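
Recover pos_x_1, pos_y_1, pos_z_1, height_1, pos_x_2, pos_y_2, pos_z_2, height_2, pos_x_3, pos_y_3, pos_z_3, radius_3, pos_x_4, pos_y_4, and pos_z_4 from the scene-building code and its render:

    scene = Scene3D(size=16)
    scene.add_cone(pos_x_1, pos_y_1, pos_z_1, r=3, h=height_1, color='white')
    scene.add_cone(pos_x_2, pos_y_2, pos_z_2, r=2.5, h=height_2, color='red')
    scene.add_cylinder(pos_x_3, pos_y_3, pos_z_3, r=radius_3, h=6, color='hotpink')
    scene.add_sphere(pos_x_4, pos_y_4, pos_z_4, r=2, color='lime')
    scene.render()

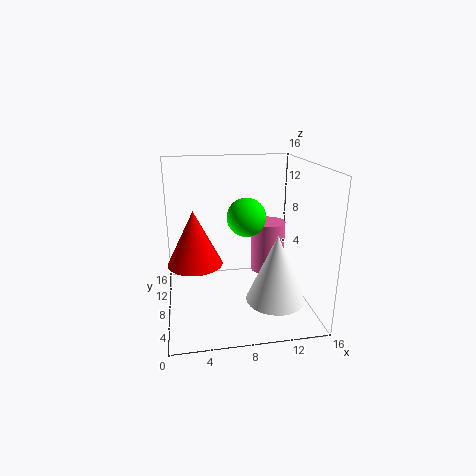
pos_x_1 = 11, pos_y_1 = 3, pos_z_1 = 3, height_1 = 7, pos_x_2 = 3, pos_y_2 = 2.5, pos_z_2 = 8, height_2 = 5, pos_x_3 = 12, pos_y_3 = 10, pos_z_3 = 3, radius_3 = 2, pos_x_4 = 8.5, pos_y_4 = 6, pos_z_4 = 11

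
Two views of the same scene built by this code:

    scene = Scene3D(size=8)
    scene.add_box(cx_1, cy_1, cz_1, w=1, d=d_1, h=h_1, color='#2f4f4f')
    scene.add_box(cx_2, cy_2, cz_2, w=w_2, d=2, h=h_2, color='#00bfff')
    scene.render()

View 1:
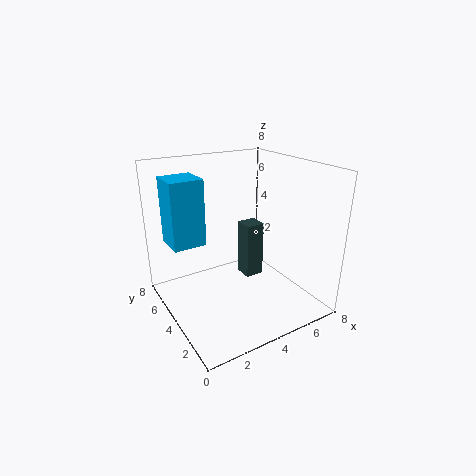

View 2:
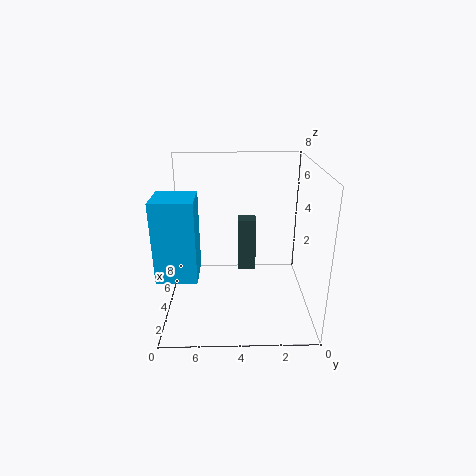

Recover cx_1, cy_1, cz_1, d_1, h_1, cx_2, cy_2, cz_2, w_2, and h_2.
cx_1 = 4; cy_1 = 3; cz_1 = 2; d_1 = 1; h_1 = 3; cx_2 = 1; cy_2 = 6; cz_2 = 3; w_2 = 2; h_2 = 4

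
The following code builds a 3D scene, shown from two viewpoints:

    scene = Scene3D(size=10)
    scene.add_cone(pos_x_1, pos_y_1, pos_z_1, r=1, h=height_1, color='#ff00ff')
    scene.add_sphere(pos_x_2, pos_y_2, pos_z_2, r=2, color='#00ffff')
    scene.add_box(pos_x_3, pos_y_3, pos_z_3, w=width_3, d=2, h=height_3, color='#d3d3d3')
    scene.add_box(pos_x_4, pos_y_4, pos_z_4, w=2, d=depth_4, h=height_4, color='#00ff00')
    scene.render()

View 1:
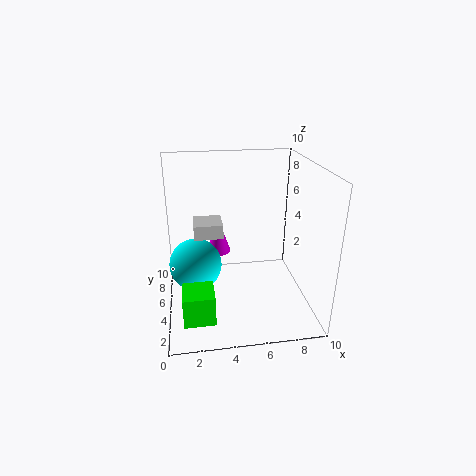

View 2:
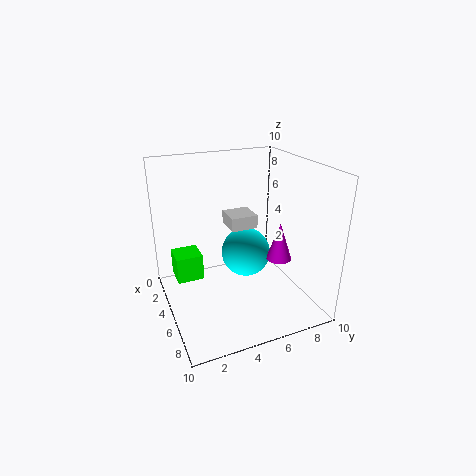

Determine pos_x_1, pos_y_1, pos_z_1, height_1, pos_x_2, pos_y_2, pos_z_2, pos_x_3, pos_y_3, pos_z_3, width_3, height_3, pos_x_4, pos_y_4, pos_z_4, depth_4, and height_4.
pos_x_1 = 4
pos_y_1 = 9
pos_z_1 = 2
height_1 = 3
pos_x_2 = 2
pos_y_2 = 7
pos_z_2 = 2
pos_x_3 = 2
pos_y_3 = 5
pos_z_3 = 5
width_3 = 2
height_3 = 1
pos_x_4 = 1
pos_y_4 = 1
pos_z_4 = 1
depth_4 = 2
height_4 = 2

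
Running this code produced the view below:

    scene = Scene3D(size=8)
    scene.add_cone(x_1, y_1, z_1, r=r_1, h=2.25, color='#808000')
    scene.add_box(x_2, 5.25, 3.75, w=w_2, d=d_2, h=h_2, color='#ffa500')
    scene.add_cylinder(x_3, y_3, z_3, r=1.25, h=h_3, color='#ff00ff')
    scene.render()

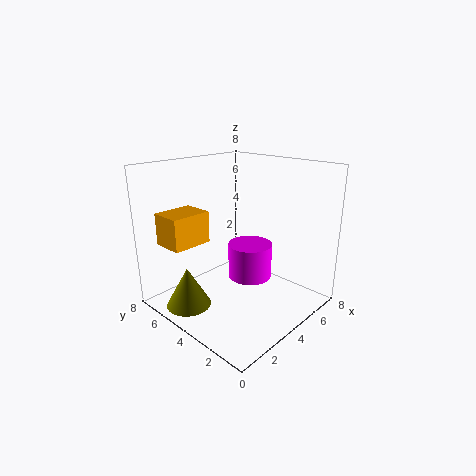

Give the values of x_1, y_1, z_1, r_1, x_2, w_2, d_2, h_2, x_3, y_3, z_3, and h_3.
x_1 = 1.5
y_1 = 5.5
z_1 = 0.25
r_1 = 1.25
x_2 = 0.75
w_2 = 2.25
d_2 = 1.75
h_2 = 1.75
x_3 = 4.75
y_3 = 3.75
z_3 = 1.5
h_3 = 2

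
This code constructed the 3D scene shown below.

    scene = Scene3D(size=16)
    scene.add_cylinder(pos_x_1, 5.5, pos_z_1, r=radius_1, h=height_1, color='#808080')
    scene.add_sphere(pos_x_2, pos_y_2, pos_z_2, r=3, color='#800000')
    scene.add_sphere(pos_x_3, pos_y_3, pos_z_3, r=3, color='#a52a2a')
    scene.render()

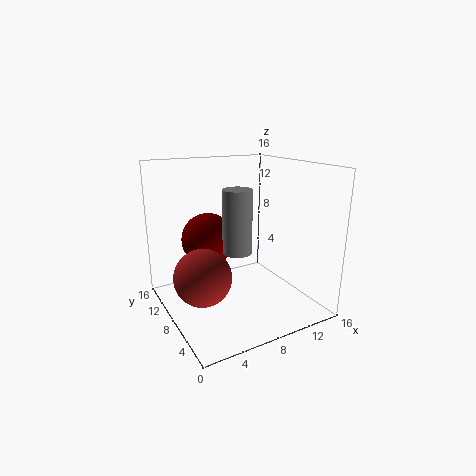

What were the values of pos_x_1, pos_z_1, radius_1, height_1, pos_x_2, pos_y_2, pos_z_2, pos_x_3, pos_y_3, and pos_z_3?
pos_x_1 = 6.5
pos_z_1 = 7.5
radius_1 = 1.5
height_1 = 6.5
pos_x_2 = 5.5
pos_y_2 = 10.5
pos_z_2 = 7.5
pos_x_3 = 3
pos_y_3 = 6.5
pos_z_3 = 5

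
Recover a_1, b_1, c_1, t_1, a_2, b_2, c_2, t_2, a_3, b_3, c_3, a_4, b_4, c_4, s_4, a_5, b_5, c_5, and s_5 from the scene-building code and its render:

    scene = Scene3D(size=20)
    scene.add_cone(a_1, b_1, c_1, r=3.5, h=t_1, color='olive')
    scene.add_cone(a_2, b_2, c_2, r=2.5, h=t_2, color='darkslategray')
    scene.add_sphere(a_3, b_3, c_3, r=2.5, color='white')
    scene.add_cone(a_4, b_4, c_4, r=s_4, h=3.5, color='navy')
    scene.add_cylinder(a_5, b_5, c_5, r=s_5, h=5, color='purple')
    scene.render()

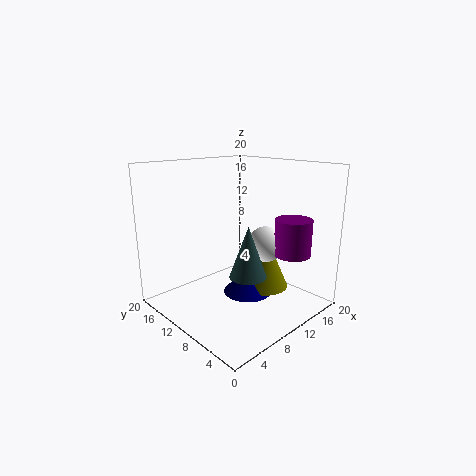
a_1 = 14; b_1 = 8.5; c_1 = 2; t_1 = 8; a_2 = 9; b_2 = 7; c_2 = 5.5; t_2 = 7; a_3 = 13; b_3 = 7.5; c_3 = 9; a_4 = 11.5; b_4 = 9.5; c_4 = 1.5; s_4 = 3.5; a_5 = 14.5; b_5 = 4; c_5 = 8; s_5 = 2.5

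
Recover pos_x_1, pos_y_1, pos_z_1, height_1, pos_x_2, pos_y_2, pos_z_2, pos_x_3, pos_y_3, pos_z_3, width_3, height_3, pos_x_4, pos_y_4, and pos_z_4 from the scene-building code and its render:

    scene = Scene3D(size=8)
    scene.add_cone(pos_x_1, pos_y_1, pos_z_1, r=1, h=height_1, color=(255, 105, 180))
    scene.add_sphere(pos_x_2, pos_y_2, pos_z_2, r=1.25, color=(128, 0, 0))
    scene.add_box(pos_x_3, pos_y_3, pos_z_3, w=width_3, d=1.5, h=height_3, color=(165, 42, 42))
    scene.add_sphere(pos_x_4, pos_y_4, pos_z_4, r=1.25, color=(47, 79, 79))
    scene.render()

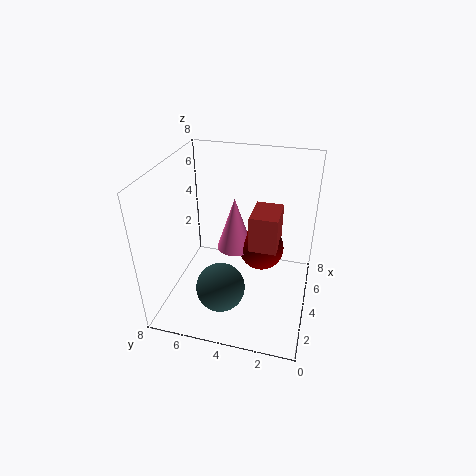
pos_x_1 = 4.25; pos_y_1 = 4.25; pos_z_1 = 3.25; height_1 = 3; pos_x_2 = 4.5; pos_y_2 = 2.75; pos_z_2 = 3.25; pos_x_3 = 3.25; pos_y_3 = 1.75; pos_z_3 = 3.75; width_3 = 2; height_3 = 2; pos_x_4 = 1.5; pos_y_4 = 4.25; pos_z_4 = 2.5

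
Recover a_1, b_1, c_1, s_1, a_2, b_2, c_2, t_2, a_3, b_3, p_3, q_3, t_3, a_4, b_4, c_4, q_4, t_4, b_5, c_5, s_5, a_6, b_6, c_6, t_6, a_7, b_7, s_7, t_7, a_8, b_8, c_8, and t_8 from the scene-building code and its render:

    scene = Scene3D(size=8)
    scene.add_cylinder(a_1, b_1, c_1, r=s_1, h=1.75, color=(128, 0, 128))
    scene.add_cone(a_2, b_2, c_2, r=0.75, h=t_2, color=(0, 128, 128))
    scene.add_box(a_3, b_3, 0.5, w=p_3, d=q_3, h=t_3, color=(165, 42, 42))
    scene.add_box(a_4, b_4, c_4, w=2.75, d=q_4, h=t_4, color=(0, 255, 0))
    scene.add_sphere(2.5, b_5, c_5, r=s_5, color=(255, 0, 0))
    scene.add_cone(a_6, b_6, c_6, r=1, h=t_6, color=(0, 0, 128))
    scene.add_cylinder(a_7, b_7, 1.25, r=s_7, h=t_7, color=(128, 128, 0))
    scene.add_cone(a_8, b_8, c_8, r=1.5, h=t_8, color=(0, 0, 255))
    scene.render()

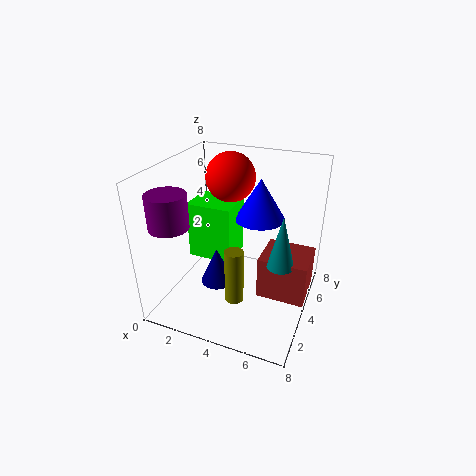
a_1 = 1.5; b_1 = 1.25; c_1 = 5.5; s_1 = 1; a_2 = 6.5; b_2 = 4; c_2 = 2.75; t_2 = 3; a_3 = 5.25; b_3 = 3.75; p_3 = 2.75; q_3 = 2.5; t_3 = 2.5; a_4 = 0.5; b_4 = 4.5; c_4 = 1.75; q_4 = 2.25; t_4 = 3.5; b_5 = 6.5; c_5 = 6.5; s_5 = 1.5; a_6 = 2.5; b_6 = 4.25; c_6 = 0.5; t_6 = 2.25; a_7 = 4.5; b_7 = 2.25; s_7 = 0.5; t_7 = 3; a_8 = 4.5; b_8 = 6.25; c_8 = 4.25; t_8 = 2.5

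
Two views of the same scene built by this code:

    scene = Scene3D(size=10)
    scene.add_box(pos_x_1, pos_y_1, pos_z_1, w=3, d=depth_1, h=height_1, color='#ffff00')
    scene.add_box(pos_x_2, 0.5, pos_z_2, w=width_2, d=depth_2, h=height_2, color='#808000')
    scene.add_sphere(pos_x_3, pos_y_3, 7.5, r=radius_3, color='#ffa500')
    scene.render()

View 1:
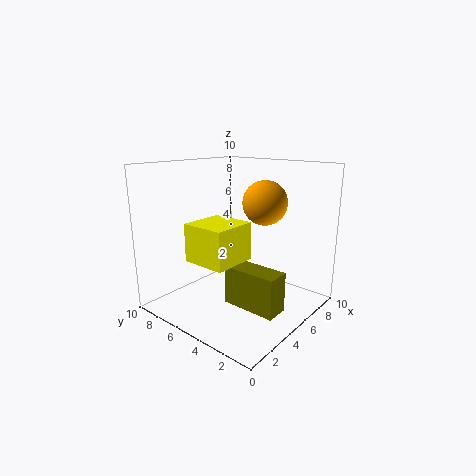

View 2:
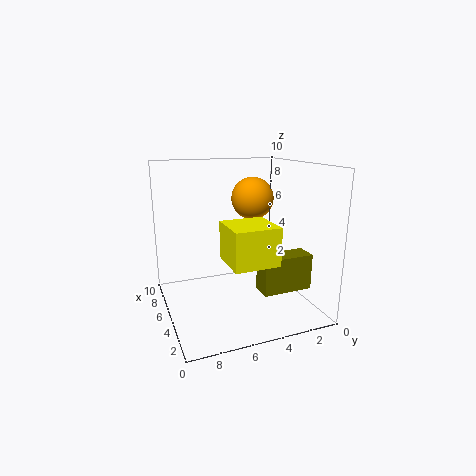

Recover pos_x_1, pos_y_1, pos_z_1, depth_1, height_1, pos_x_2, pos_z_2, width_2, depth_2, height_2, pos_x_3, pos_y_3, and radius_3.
pos_x_1 = 1.5; pos_y_1 = 3.5; pos_z_1 = 4; depth_1 = 3; height_1 = 2.5; pos_x_2 = 2.5; pos_z_2 = 1.5; width_2 = 1.5; depth_2 = 3.5; height_2 = 2.5; pos_x_3 = 6; pos_y_3 = 3.5; radius_3 = 1.5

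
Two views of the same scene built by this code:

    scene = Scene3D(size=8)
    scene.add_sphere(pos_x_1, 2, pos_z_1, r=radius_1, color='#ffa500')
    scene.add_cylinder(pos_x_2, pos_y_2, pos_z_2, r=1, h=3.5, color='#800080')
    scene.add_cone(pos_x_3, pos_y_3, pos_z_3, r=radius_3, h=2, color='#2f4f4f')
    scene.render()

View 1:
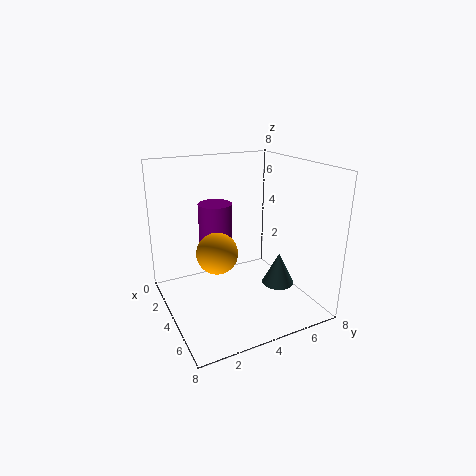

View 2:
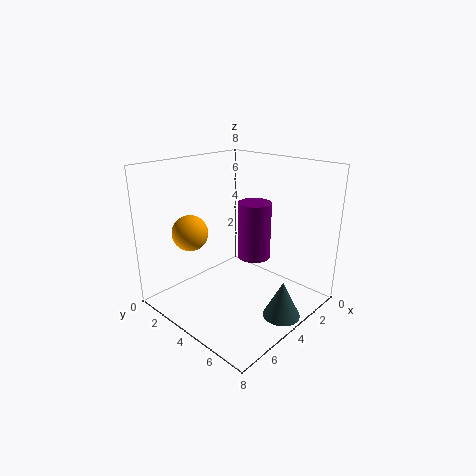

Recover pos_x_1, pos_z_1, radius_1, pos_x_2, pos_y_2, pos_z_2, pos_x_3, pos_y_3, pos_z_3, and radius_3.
pos_x_1 = 5.75, pos_z_1 = 4.25, radius_1 = 1, pos_x_2 = 2, pos_y_2 = 3.5, pos_z_2 = 2, pos_x_3 = 3.75, pos_y_3 = 7, pos_z_3 = 0.25, radius_3 = 1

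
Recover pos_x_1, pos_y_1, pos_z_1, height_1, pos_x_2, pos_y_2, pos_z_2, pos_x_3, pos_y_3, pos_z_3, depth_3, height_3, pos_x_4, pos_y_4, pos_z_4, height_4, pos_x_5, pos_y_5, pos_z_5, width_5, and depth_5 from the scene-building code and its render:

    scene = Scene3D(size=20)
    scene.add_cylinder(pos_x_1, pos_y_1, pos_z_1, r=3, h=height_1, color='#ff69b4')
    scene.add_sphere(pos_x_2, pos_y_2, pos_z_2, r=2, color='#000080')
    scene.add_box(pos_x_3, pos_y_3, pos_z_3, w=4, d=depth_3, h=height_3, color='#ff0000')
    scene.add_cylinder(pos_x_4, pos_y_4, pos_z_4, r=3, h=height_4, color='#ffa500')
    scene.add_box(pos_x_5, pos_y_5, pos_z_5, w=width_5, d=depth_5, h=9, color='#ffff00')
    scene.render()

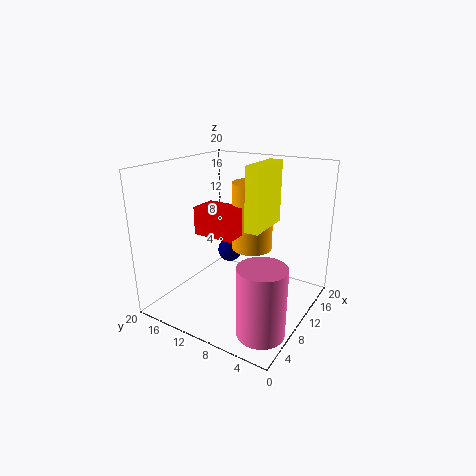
pos_x_1 = 4, pos_y_1 = 3, pos_z_1 = 1, height_1 = 9, pos_x_2 = 17, pos_y_2 = 16, pos_z_2 = 4, pos_x_3 = 8, pos_y_3 = 10, pos_z_3 = 10, depth_3 = 6, height_3 = 4, pos_x_4 = 14, pos_y_4 = 10, pos_z_4 = 7, height_4 = 10, pos_x_5 = 10, pos_y_5 = 7, pos_z_5 = 11, width_5 = 7, depth_5 = 2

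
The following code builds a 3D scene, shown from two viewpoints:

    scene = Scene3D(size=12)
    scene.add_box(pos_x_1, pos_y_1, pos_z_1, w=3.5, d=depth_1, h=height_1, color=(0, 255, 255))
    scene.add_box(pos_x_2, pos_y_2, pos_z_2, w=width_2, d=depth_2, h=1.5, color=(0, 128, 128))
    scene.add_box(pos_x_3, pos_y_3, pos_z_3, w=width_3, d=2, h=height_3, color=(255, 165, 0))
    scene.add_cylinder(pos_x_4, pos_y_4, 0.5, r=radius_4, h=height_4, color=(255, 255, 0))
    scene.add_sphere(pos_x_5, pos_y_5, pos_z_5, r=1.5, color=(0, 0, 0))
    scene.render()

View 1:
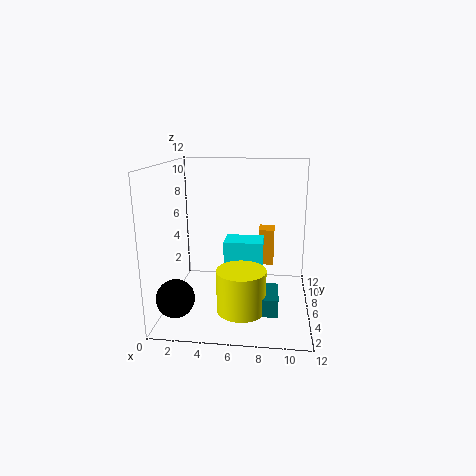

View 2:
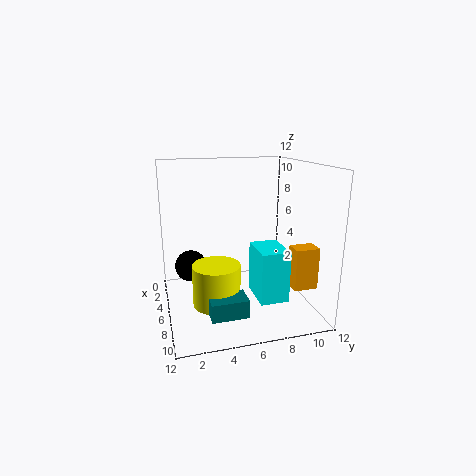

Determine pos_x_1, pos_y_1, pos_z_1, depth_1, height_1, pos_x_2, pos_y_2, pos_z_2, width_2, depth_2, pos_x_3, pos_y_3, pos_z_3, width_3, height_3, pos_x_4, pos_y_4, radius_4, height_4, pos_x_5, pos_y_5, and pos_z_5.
pos_x_1 = 4.5, pos_y_1 = 7.5, pos_z_1 = 0.5, depth_1 = 2.5, height_1 = 4.5, pos_x_2 = 7.5, pos_y_2 = 3, pos_z_2 = 0.5, width_2 = 2, depth_2 = 3, pos_x_3 = 7.5, pos_y_3 = 10, pos_z_3 = 2, width_3 = 1.5, height_3 = 3.5, pos_x_4 = 6.5, pos_y_4 = 4, radius_4 = 2, height_4 = 3.5, pos_x_5 = 1.5, pos_y_5 = 2.5, pos_z_5 = 2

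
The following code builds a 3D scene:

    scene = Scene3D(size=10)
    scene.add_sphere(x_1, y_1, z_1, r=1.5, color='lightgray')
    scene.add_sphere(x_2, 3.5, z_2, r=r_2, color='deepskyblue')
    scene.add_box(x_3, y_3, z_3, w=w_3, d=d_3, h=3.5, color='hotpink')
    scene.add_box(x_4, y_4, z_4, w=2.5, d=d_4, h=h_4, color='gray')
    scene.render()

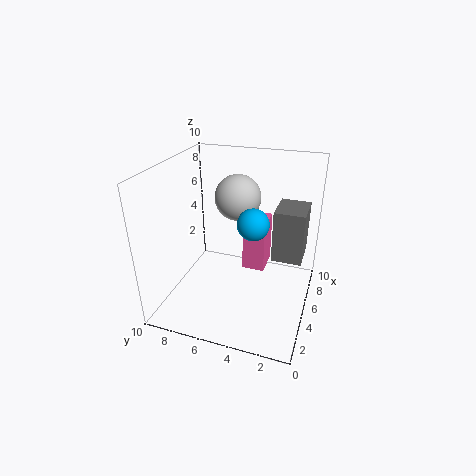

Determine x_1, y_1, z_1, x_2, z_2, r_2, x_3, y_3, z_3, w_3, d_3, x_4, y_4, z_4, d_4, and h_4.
x_1 = 5, y_1 = 5, z_1 = 8, x_2 = 3.5, z_2 = 7, r_2 = 1, x_3 = 4.5, y_3 = 3, z_3 = 3, w_3 = 2, d_3 = 1.5, x_4 = 4.5, y_4 = 0.5, z_4 = 4, d_4 = 2, h_4 = 3.5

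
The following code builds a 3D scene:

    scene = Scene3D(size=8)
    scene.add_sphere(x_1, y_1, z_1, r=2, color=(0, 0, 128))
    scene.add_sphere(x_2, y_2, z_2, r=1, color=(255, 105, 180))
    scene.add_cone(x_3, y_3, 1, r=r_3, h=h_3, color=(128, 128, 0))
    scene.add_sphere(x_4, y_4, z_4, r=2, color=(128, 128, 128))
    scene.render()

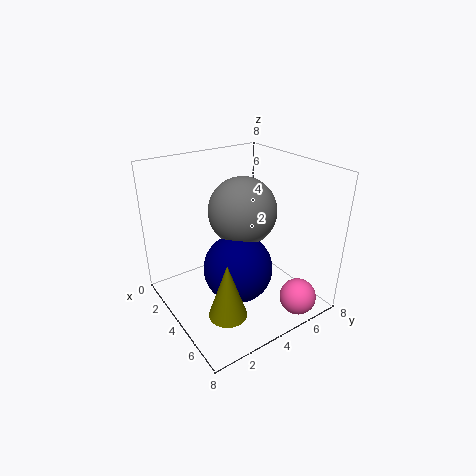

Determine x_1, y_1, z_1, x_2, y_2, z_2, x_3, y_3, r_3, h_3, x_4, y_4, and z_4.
x_1 = 4, y_1 = 4, z_1 = 2, x_2 = 7, y_2 = 6, z_2 = 1, x_3 = 6, y_3 = 2, r_3 = 1, h_3 = 3, x_4 = 3, y_4 = 5, z_4 = 5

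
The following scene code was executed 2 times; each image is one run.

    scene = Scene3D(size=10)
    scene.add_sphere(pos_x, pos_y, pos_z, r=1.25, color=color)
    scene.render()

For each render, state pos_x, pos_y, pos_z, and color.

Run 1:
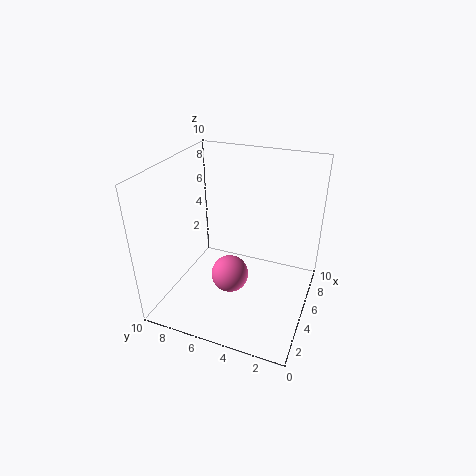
pos_x = 3.5, pos_y = 5, pos_z = 3, color = 'hotpink'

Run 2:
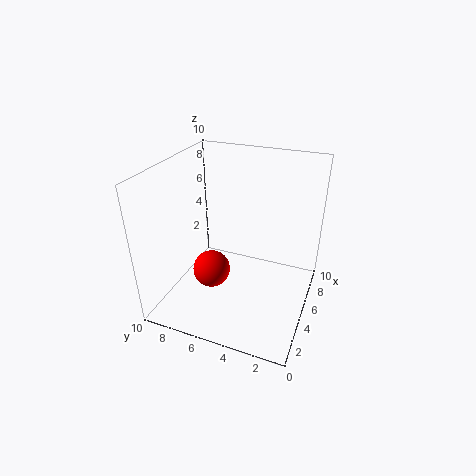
pos_x = 3.25, pos_y = 6.25, pos_z = 3.25, color = 'red'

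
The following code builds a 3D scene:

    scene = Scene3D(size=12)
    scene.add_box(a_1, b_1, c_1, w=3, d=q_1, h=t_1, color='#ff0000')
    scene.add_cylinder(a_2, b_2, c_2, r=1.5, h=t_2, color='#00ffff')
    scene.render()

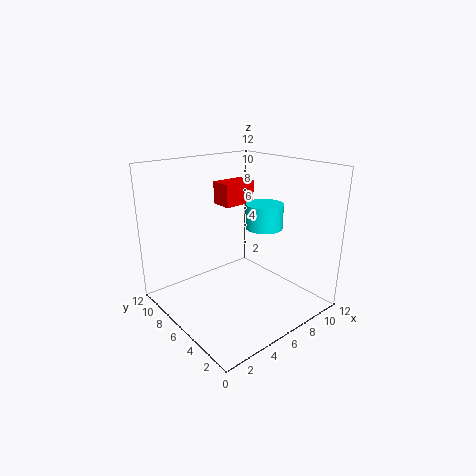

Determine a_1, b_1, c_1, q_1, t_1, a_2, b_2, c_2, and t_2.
a_1 = 6.5; b_1 = 8; c_1 = 8; q_1 = 2; t_1 = 2; a_2 = 7.5; b_2 = 4.5; c_2 = 7; t_2 = 2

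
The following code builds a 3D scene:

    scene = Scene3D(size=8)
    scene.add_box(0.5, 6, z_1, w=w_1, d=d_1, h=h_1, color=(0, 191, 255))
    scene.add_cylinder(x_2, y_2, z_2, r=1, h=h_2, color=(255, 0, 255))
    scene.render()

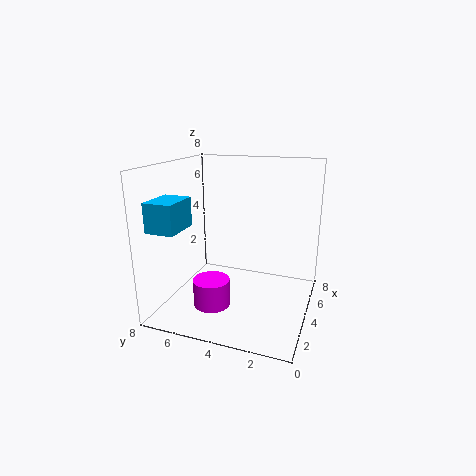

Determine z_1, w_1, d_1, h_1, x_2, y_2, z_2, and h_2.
z_1 = 5
w_1 = 2
d_1 = 1.5
h_1 = 1.5
x_2 = 2.5
y_2 = 5
z_2 = 0.5
h_2 = 1.5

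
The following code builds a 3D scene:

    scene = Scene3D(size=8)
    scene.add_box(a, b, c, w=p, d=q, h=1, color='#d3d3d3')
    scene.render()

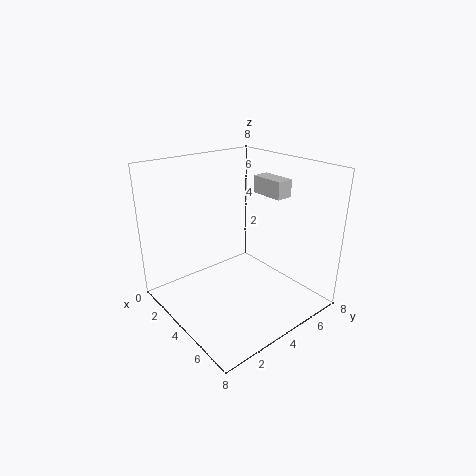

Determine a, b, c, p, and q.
a = 3; b = 6; c = 6; p = 2; q = 1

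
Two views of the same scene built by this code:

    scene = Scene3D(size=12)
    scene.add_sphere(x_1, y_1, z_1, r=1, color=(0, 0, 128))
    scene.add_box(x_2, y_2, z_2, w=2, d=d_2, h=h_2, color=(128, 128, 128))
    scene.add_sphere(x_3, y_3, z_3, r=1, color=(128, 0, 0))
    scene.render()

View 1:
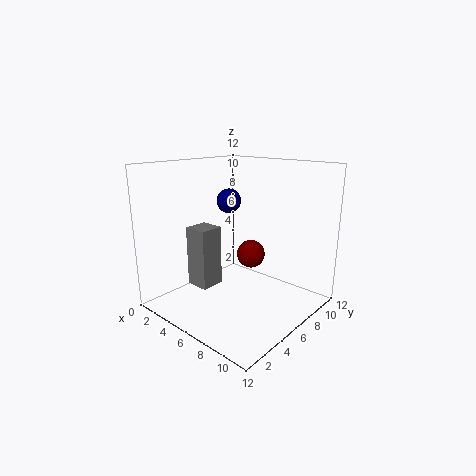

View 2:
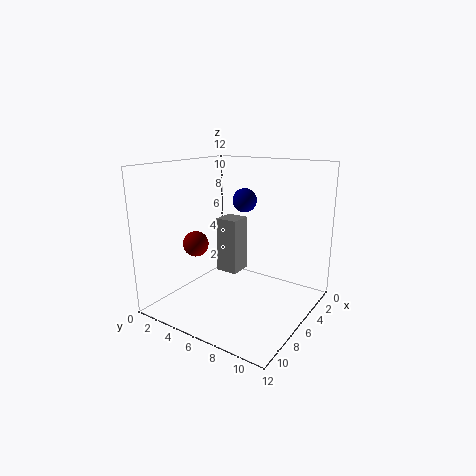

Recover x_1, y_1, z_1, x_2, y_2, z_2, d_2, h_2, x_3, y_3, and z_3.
x_1 = 5, y_1 = 6, z_1 = 9, x_2 = 3, y_2 = 3, z_2 = 2, d_2 = 2, h_2 = 5, x_3 = 9, y_3 = 4, z_3 = 6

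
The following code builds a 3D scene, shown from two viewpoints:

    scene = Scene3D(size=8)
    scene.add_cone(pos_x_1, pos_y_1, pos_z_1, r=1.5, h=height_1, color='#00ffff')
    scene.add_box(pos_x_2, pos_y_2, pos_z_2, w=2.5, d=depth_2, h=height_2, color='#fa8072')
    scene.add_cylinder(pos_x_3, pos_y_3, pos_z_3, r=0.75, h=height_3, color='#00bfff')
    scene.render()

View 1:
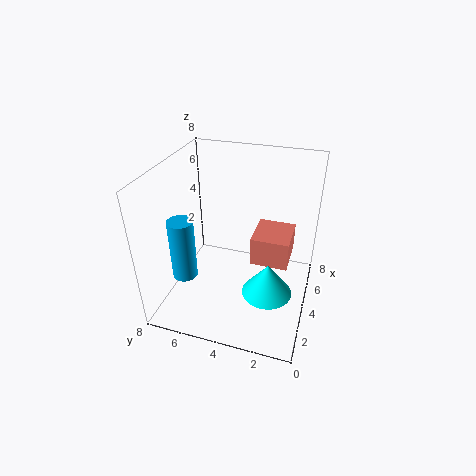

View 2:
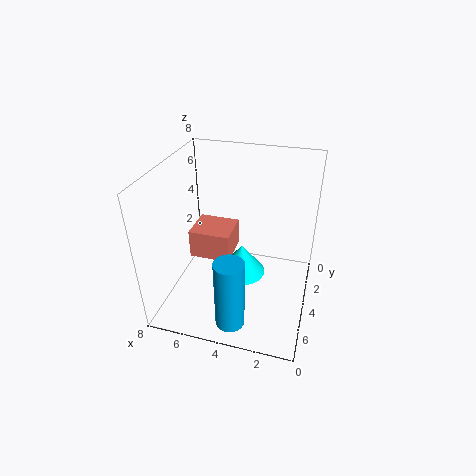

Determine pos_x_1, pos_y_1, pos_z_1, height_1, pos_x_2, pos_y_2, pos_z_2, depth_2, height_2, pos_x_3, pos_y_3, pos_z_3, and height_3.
pos_x_1 = 4.25
pos_y_1 = 2.25
pos_z_1 = 0.25
height_1 = 2
pos_x_2 = 4.75
pos_y_2 = 1.25
pos_z_2 = 1.75
depth_2 = 2.25
height_2 = 1.75
pos_x_3 = 3.5
pos_y_3 = 7.25
pos_z_3 = 1
height_3 = 3.75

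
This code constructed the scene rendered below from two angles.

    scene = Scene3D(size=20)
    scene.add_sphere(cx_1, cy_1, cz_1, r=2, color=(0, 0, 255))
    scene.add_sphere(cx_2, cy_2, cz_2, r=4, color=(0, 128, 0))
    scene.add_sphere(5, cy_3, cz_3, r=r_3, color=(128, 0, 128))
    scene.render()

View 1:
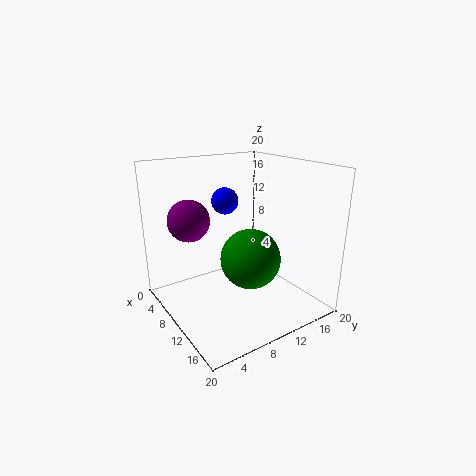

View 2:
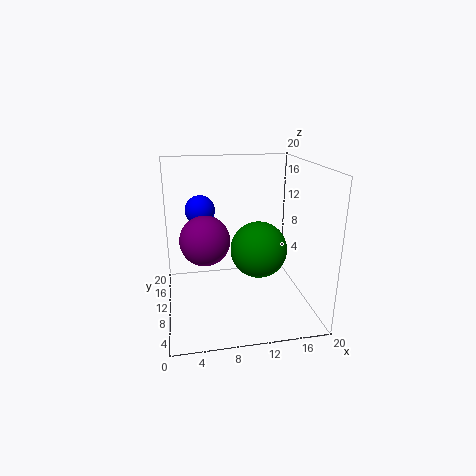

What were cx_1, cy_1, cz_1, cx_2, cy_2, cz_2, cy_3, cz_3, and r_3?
cx_1 = 5; cy_1 = 11; cz_1 = 14; cx_2 = 13; cy_2 = 10; cz_2 = 8; cy_3 = 5; cz_3 = 12; r_3 = 3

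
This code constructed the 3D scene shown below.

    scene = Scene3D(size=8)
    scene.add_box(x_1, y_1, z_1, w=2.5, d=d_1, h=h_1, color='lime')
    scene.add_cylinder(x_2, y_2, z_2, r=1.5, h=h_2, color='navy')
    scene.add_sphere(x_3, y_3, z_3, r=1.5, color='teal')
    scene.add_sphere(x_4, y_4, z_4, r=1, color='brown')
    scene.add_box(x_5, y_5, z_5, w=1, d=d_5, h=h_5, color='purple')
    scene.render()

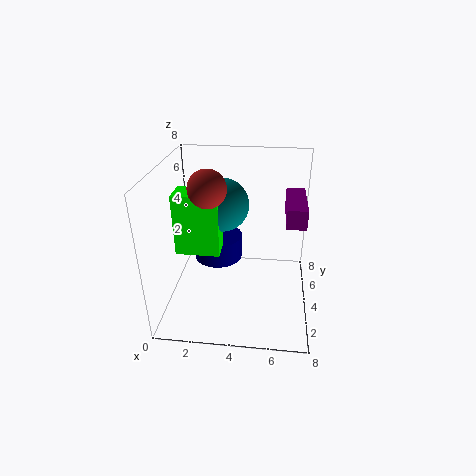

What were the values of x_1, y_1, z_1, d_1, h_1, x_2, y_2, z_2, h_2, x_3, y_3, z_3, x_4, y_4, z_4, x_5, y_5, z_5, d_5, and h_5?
x_1 = 0.5, y_1 = 3.5, z_1 = 3, d_1 = 1.5, h_1 = 3.5, x_2 = 2.5, y_2 = 6, z_2 = 1.5, h_2 = 1.5, x_3 = 3, y_3 = 5, z_3 = 5.5, x_4 = 2.5, y_4 = 3.5, z_4 = 7, x_5 = 6.5, y_5 = 2.5, z_5 = 5.5, d_5 = 3, h_5 = 1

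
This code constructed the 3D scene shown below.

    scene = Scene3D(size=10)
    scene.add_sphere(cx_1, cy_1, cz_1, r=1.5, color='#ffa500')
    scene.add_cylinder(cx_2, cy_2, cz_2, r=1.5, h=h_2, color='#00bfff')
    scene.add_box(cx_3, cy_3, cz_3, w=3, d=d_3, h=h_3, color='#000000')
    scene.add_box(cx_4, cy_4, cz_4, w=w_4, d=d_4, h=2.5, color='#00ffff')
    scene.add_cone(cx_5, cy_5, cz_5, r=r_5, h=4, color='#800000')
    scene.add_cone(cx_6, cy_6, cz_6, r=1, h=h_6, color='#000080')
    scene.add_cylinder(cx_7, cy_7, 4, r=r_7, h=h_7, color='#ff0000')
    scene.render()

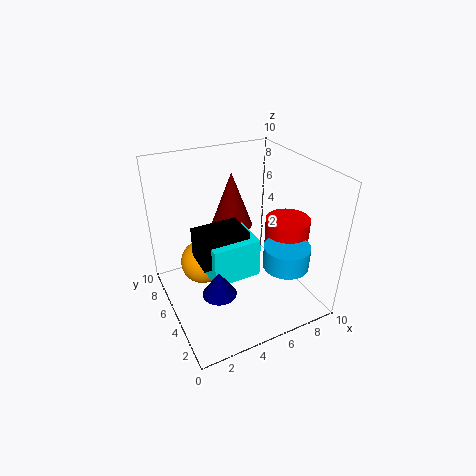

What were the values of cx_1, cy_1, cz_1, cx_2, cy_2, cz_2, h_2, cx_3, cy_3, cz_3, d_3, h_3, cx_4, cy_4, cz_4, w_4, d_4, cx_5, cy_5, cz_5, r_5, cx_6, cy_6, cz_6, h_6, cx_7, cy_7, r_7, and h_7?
cx_1 = 2.5; cy_1 = 5.5; cz_1 = 3.5; cx_2 = 7; cy_2 = 2; cz_2 = 4; h_2 = 1.5; cx_3 = 1.5; cy_3 = 2.5; cz_3 = 5; d_3 = 2; h_3 = 2; cx_4 = 2; cy_4 = 2; cz_4 = 4; w_4 = 3; d_4 = 2.5; cx_5 = 5.5; cy_5 = 7; cz_5 = 5; r_5 = 1.5; cx_6 = 2; cy_6 = 1.5; cz_6 = 4; h_6 = 1.5; cx_7 = 8; cy_7 = 3.5; r_7 = 1.5; h_7 = 2.5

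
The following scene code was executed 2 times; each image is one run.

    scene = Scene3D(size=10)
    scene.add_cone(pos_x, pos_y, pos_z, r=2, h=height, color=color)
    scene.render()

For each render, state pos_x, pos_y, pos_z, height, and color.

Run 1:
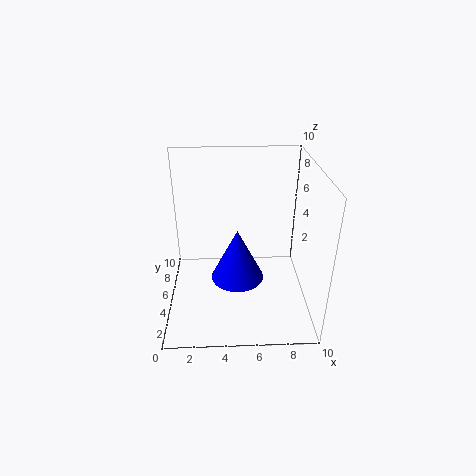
pos_x = 5
pos_y = 6
pos_z = 1
height = 4
color = 'blue'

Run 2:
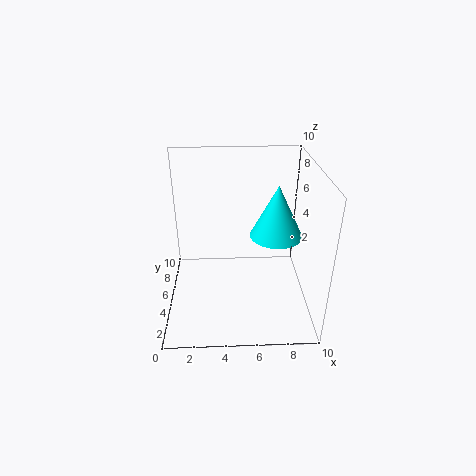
pos_x = 8
pos_y = 7
pos_z = 4
height = 4
color = 'cyan'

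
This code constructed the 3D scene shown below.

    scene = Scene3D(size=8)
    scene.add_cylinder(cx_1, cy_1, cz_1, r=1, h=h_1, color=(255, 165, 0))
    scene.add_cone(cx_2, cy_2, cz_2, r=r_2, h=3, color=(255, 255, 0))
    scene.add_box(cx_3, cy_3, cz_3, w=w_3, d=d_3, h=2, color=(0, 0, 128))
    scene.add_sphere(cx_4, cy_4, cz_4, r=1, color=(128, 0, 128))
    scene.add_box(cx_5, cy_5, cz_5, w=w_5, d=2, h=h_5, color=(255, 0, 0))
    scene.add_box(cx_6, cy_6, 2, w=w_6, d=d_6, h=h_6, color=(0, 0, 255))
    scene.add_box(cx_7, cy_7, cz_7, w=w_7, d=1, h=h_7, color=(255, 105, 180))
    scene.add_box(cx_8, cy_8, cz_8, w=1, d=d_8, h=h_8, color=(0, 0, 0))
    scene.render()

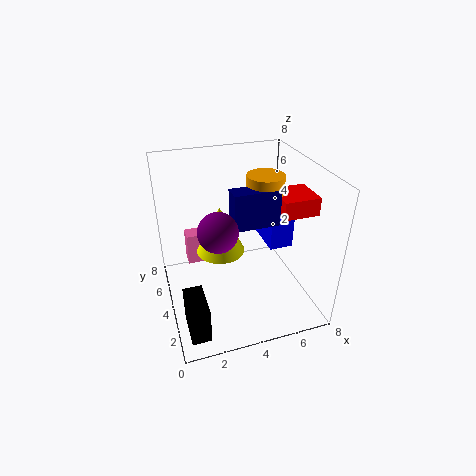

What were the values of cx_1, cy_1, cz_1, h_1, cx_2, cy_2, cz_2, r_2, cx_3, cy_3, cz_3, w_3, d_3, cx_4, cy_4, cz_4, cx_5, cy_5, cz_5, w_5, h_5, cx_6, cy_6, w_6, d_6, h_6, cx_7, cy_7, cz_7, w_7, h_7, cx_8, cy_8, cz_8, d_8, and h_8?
cx_1 = 5.5, cy_1 = 4, cz_1 = 5.5, h_1 = 2, cx_2 = 3.5, cy_2 = 6, cz_2 = 2, r_2 = 1.5, cx_3 = 3.5, cy_3 = 3, cz_3 = 5, w_3 = 2.5, d_3 = 1, cx_4 = 2.5, cy_4 = 2.5, cz_4 = 5.5, cx_5 = 6, cy_5 = 2.5, cz_5 = 5.5, w_5 = 2, h_5 = 1, cx_6 = 6.5, cy_6 = 5, w_6 = 1.5, d_6 = 2.5, h_6 = 2, cx_7 = 1.5, cy_7 = 6.5, cz_7 = 1, w_7 = 1.5, h_7 = 2, cx_8 = 0.5, cy_8 = 0.5, cz_8 = 0.5, d_8 = 2, h_8 = 2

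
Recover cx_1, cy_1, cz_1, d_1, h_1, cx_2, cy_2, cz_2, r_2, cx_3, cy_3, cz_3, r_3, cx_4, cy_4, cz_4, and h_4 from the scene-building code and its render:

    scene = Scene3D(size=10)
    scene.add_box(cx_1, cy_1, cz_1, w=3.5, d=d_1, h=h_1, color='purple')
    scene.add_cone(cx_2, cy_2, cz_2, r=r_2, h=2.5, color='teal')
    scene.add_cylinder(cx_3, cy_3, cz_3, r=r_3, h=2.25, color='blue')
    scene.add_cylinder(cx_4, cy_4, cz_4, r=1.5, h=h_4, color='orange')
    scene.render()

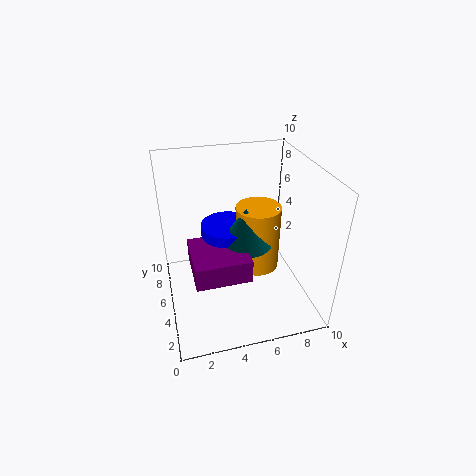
cx_1 = 1.5, cy_1 = 1.5, cz_1 = 4, d_1 = 3.5, h_1 = 1.5, cx_2 = 5.25, cy_2 = 4, cz_2 = 5.25, r_2 = 1.75, cx_3 = 4.25, cy_3 = 5, cz_3 = 4, r_3 = 1.75, cx_4 = 6.25, cy_4 = 4.5, cz_4 = 3, h_4 = 4.5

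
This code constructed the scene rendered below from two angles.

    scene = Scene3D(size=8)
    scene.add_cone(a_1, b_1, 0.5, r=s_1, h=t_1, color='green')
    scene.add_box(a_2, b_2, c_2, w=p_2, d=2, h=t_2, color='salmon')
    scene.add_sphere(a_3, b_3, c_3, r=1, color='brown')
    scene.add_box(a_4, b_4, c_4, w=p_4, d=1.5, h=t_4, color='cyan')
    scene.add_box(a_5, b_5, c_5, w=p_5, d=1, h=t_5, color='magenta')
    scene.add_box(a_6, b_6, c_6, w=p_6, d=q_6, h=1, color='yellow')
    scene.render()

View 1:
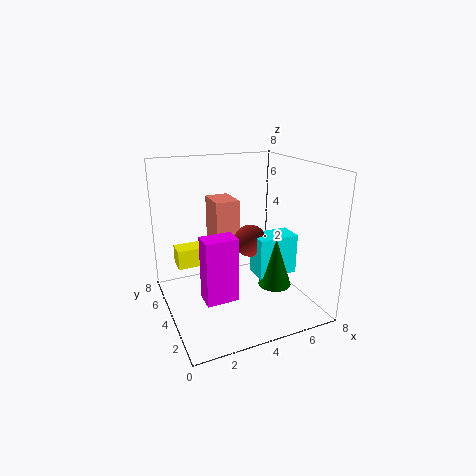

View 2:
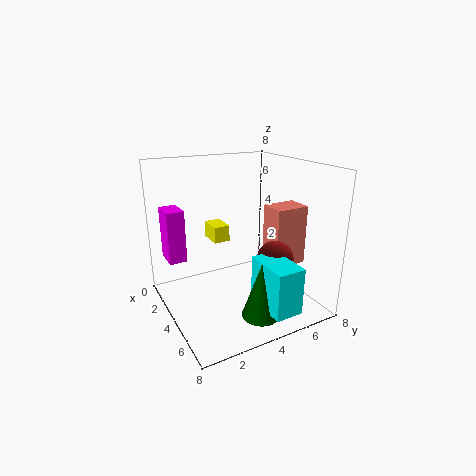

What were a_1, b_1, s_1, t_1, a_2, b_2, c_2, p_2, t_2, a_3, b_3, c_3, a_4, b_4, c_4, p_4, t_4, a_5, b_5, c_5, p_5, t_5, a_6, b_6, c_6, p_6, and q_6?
a_1 = 6.5; b_1 = 4; s_1 = 1; t_1 = 3; a_2 = 3.5; b_2 = 6; c_2 = 2; p_2 = 1.5; t_2 = 3.5; a_3 = 5.5; b_3 = 5.5; c_3 = 3; a_4 = 5.5; b_4 = 4; c_4 = 1; p_4 = 2.5; t_4 = 2.5; a_5 = 1; b_5 = 0.5; c_5 = 2.5; p_5 = 1.5; t_5 = 3; a_6 = 0.5; b_6 = 3.5; c_6 = 3; p_6 = 1.5; q_6 = 1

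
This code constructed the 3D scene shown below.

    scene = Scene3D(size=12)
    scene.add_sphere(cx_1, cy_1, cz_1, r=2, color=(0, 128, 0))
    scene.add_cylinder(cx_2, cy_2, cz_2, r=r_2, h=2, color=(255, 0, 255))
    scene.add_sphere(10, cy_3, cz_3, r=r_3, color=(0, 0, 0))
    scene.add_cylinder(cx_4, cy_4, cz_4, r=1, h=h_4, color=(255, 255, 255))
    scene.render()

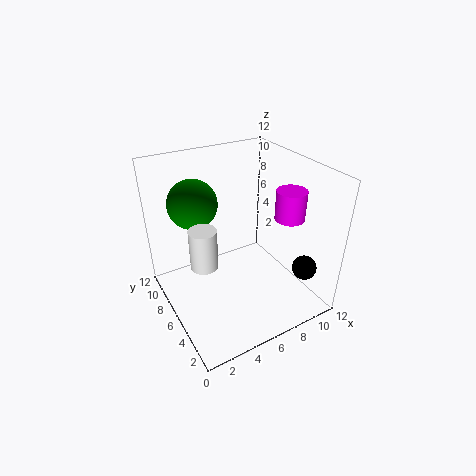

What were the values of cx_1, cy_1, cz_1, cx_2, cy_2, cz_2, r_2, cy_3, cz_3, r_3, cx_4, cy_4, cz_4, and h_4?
cx_1 = 3
cy_1 = 8
cz_1 = 9
cx_2 = 7
cy_2 = 1
cz_2 = 10
r_2 = 1
cy_3 = 2
cz_3 = 4
r_3 = 1
cx_4 = 2
cy_4 = 4
cz_4 = 6
h_4 = 3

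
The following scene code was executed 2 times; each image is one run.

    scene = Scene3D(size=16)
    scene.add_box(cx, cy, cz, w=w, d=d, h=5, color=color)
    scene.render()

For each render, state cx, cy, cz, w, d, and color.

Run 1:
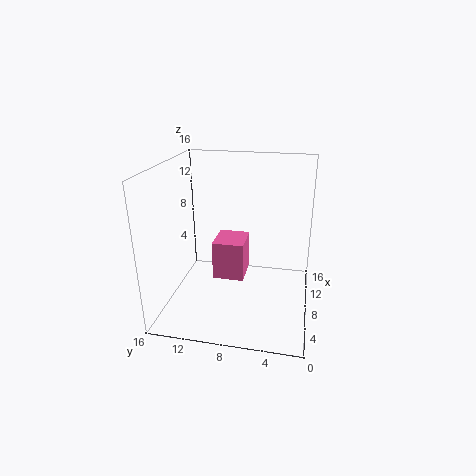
cx = 11, cy = 8, cz = 0.5, w = 4.5, d = 4, color = 'hotpink'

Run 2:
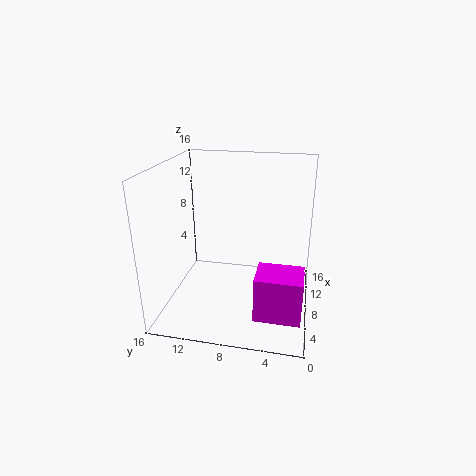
cx = 3.5, cy = 0.5, cz = 0.5, w = 4, d = 5, color = 'magenta'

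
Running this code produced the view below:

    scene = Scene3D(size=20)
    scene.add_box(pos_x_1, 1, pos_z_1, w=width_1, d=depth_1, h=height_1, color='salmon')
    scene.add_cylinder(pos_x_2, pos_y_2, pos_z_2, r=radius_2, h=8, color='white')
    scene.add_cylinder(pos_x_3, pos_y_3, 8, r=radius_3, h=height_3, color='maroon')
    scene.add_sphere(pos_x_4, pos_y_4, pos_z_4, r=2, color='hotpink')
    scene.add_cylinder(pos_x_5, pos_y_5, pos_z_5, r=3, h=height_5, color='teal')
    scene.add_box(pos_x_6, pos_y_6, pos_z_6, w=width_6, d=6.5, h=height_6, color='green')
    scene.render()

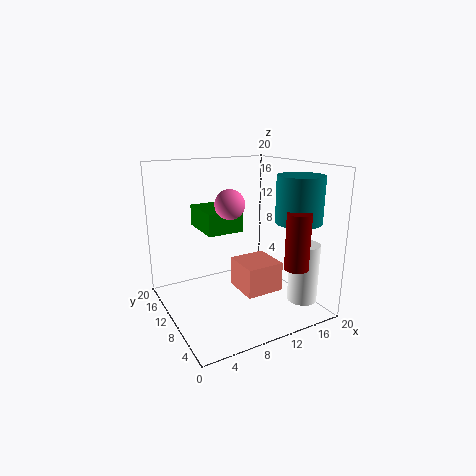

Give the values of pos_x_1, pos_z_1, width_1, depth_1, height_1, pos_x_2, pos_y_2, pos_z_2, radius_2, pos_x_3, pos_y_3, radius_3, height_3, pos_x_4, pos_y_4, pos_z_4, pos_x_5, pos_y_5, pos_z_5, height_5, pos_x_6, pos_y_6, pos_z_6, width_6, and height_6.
pos_x_1 = 6.5
pos_z_1 = 6
width_1 = 4.5
depth_1 = 4.5
height_1 = 3.5
pos_x_2 = 16.5
pos_y_2 = 3.5
pos_z_2 = 2
radius_2 = 2
pos_x_3 = 13.5
pos_y_3 = 1.5
radius_3 = 1.5
height_3 = 7
pos_x_4 = 8.5
pos_y_4 = 9.5
pos_z_4 = 15
pos_x_5 = 15.5
pos_y_5 = 4
pos_z_5 = 13
height_5 = 6
pos_x_6 = 5.5
pos_y_6 = 9.5
pos_z_6 = 11
width_6 = 5
height_6 = 3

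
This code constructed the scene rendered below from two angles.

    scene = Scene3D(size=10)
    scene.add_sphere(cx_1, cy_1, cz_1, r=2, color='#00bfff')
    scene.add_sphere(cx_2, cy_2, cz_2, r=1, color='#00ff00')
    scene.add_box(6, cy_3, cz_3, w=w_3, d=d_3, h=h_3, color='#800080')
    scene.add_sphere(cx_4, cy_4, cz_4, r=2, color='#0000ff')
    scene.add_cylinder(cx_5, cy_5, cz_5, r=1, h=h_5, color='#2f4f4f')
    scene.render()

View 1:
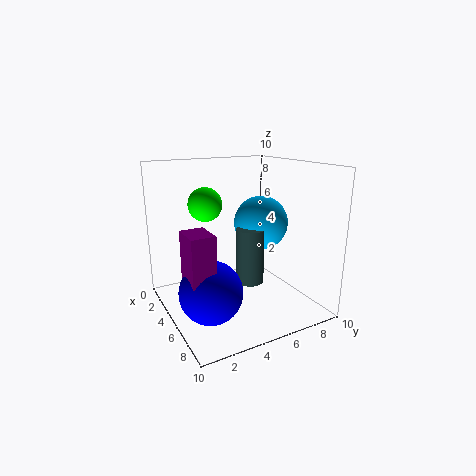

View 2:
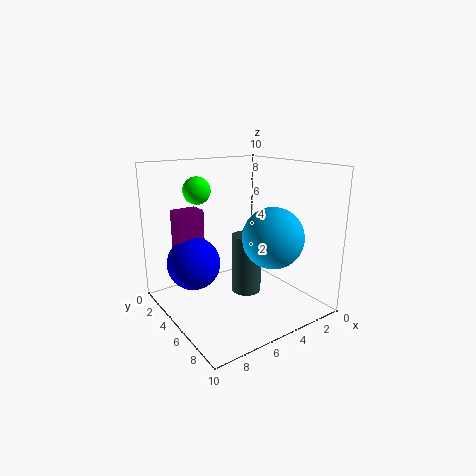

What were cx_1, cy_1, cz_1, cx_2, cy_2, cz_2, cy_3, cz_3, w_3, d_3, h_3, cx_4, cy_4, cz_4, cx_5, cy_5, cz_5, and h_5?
cx_1 = 4, cy_1 = 7.5, cz_1 = 5.5, cx_2 = 6.5, cy_2 = 2, cz_2 = 8, cy_3 = 0.5, cz_3 = 3.5, w_3 = 2, d_3 = 1.5, h_3 = 3, cx_4 = 7, cy_4 = 2, cz_4 = 2.5, cx_5 = 5, cy_5 = 6, cz_5 = 1.5, h_5 = 4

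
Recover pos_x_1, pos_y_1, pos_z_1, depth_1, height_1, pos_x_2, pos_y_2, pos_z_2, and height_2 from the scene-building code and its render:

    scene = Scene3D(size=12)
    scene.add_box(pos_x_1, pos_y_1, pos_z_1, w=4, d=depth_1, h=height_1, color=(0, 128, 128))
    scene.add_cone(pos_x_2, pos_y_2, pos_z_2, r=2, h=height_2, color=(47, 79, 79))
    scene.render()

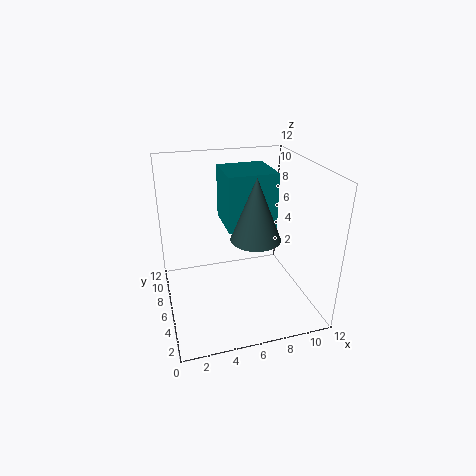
pos_x_1 = 5
pos_y_1 = 5
pos_z_1 = 7
depth_1 = 4
height_1 = 4.5
pos_x_2 = 7
pos_y_2 = 4.5
pos_z_2 = 6.5
height_2 = 5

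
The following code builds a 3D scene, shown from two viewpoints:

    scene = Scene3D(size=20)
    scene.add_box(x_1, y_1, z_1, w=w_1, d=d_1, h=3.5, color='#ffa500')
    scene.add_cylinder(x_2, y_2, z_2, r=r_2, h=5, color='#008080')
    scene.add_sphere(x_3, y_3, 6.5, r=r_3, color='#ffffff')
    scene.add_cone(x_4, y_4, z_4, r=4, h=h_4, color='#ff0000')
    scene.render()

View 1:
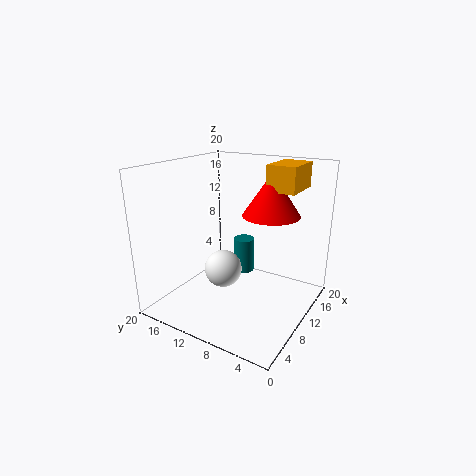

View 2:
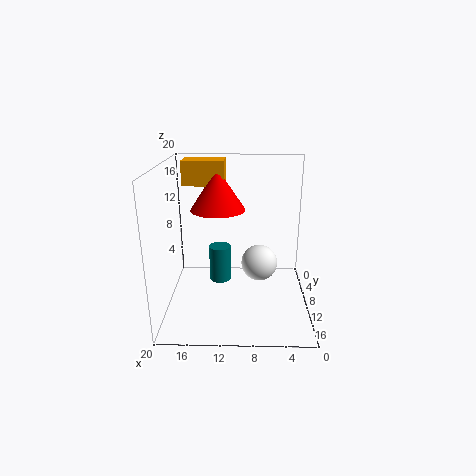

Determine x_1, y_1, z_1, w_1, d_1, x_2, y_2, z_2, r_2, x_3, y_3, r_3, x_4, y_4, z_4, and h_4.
x_1 = 12
y_1 = 3
z_1 = 16.5
w_1 = 6
d_1 = 4
x_2 = 12.5
y_2 = 10.5
z_2 = 4
r_2 = 1.5
x_3 = 7
y_3 = 10.5
r_3 = 2.5
x_4 = 13
y_4 = 6.5
z_4 = 13
h_4 = 6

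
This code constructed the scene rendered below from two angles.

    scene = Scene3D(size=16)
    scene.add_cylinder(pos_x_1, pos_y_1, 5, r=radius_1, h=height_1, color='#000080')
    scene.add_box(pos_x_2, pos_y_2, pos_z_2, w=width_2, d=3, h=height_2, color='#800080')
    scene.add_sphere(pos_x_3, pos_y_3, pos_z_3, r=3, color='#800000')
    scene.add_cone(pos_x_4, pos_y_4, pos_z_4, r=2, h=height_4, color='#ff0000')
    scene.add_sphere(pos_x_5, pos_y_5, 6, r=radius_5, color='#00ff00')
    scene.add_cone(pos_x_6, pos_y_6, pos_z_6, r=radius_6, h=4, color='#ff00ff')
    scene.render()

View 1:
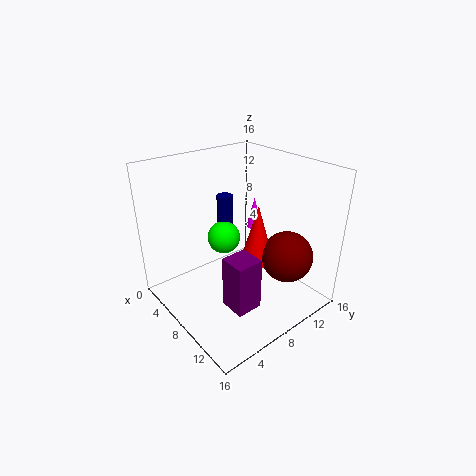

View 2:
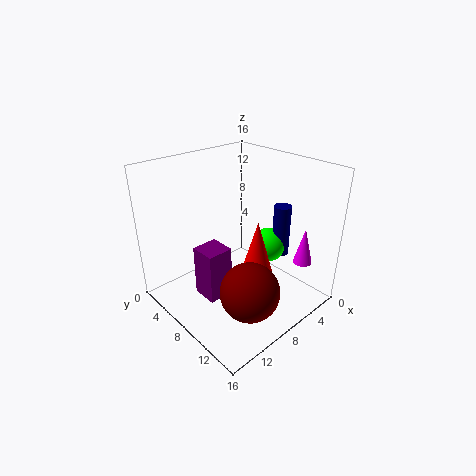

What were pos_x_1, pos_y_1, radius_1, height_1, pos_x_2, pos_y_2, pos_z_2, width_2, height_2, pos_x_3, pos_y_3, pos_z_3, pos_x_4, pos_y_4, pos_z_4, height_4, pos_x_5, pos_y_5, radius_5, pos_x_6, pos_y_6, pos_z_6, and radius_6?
pos_x_1 = 3
pos_y_1 = 10
radius_1 = 1
height_1 = 6
pos_x_2 = 9
pos_y_2 = 5
pos_z_2 = 1
width_2 = 3
height_2 = 6
pos_x_3 = 11
pos_y_3 = 13
pos_z_3 = 5
pos_x_4 = 8
pos_y_4 = 11
pos_z_4 = 4
height_4 = 7
pos_x_5 = 4
pos_y_5 = 9
radius_5 = 2
pos_x_6 = 4
pos_y_6 = 14
pos_z_6 = 6
radius_6 = 1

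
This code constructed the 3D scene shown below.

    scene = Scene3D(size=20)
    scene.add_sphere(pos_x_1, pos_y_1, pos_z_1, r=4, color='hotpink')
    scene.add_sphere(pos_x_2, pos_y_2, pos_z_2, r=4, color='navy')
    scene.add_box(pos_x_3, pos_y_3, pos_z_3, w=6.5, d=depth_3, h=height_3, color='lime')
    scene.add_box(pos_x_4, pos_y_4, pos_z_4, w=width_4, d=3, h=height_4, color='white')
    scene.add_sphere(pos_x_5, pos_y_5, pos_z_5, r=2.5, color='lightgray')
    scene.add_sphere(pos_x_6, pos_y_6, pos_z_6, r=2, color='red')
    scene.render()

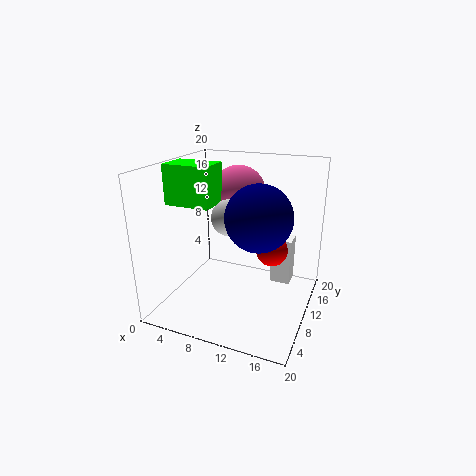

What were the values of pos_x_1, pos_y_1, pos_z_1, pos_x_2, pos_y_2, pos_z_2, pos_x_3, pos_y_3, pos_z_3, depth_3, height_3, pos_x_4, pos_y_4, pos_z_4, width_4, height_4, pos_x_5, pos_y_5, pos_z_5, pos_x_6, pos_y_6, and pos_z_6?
pos_x_1 = 8, pos_y_1 = 15, pos_z_1 = 15, pos_x_2 = 14.5, pos_y_2 = 5.5, pos_z_2 = 15, pos_x_3 = 0.5, pos_y_3 = 7, pos_z_3 = 14.5, depth_3 = 4.5, height_3 = 5.5, pos_x_4 = 13.5, pos_y_4 = 14.5, pos_z_4 = 1.5, width_4 = 3, height_4 = 7, pos_x_5 = 9, pos_y_5 = 9.5, pos_z_5 = 13, pos_x_6 = 15.5, pos_y_6 = 8, pos_z_6 = 10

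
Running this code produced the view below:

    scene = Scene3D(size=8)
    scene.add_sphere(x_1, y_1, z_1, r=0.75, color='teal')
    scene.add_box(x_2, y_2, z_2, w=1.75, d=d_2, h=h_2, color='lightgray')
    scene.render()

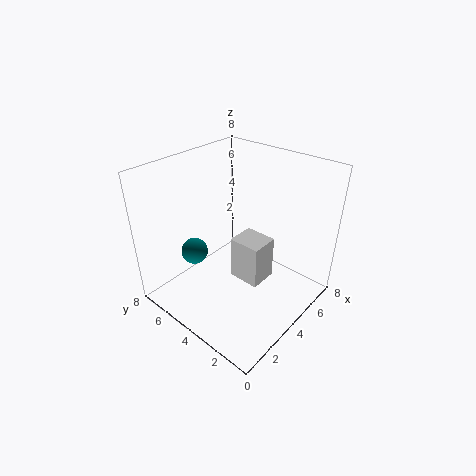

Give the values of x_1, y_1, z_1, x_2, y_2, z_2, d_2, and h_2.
x_1 = 2.5, y_1 = 6, z_1 = 3, x_2 = 4.75, y_2 = 3.25, z_2 = 0.25, d_2 = 2, h_2 = 2.75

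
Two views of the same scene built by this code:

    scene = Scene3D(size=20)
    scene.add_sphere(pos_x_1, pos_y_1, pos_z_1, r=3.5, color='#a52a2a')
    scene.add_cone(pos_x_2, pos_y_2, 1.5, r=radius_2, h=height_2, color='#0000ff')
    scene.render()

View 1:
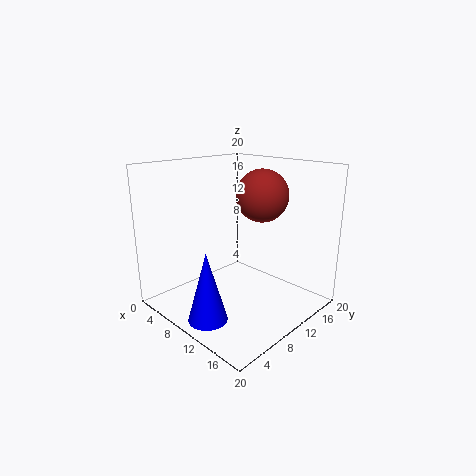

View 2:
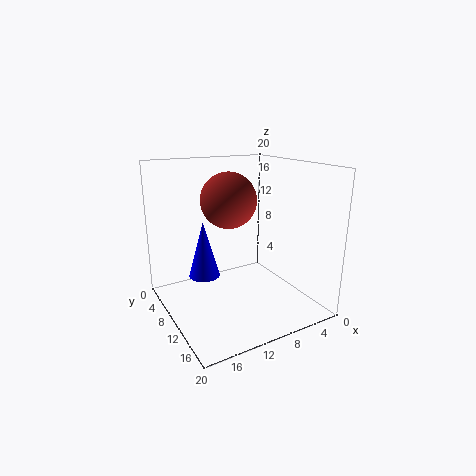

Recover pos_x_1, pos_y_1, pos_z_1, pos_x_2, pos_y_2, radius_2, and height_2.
pos_x_1 = 12.5
pos_y_1 = 12
pos_z_1 = 16
pos_x_2 = 12
pos_y_2 = 2.5
radius_2 = 2.5
height_2 = 9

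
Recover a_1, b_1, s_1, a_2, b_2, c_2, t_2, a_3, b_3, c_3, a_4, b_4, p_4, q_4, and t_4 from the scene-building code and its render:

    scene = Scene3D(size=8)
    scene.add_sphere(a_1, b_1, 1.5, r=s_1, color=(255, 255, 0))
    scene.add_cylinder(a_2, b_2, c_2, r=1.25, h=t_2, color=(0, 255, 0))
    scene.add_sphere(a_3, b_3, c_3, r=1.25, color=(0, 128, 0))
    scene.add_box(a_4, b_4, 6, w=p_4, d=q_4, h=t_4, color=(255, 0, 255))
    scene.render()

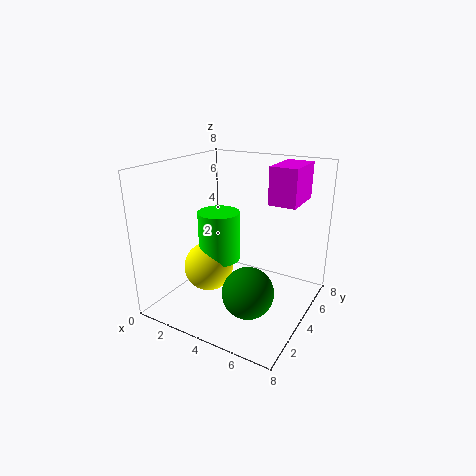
a_1 = 1.75
b_1 = 4.25
s_1 = 1.5
a_2 = 2.25
b_2 = 4.75
c_2 = 2
t_2 = 3
a_3 = 6
b_3 = 1.5
c_3 = 2.5
a_4 = 5.5
b_4 = 4.5
p_4 = 1.5
q_4 = 2.5
t_4 = 2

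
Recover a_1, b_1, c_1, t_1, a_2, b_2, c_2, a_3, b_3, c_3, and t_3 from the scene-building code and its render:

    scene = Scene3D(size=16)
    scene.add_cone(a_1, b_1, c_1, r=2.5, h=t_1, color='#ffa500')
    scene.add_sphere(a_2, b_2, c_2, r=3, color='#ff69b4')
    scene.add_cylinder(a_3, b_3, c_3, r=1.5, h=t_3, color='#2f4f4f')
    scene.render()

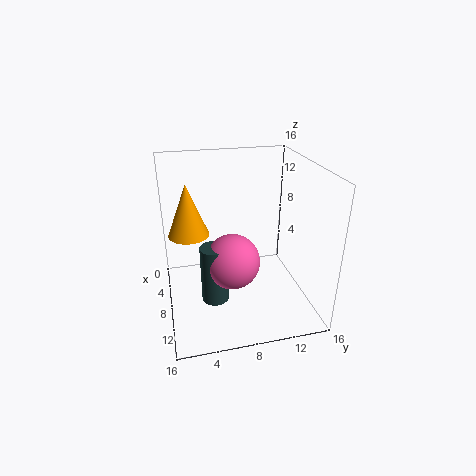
a_1 = 3, b_1 = 3, c_1 = 6.5, t_1 = 6.5, a_2 = 9.5, b_2 = 7, c_2 = 6, a_3 = 9.5, b_3 = 5, c_3 = 1.5, t_3 = 6.5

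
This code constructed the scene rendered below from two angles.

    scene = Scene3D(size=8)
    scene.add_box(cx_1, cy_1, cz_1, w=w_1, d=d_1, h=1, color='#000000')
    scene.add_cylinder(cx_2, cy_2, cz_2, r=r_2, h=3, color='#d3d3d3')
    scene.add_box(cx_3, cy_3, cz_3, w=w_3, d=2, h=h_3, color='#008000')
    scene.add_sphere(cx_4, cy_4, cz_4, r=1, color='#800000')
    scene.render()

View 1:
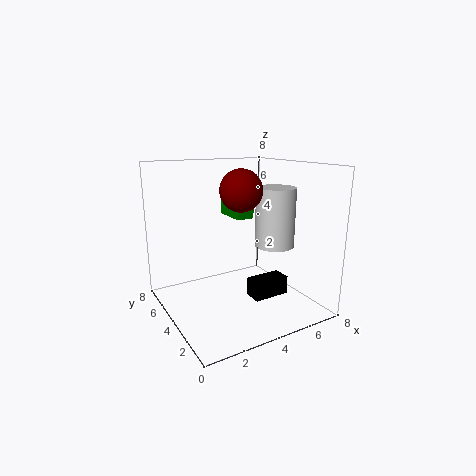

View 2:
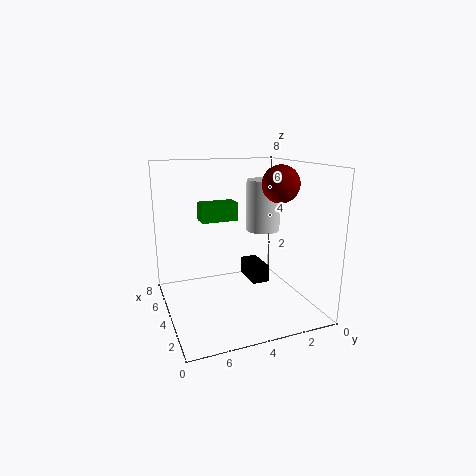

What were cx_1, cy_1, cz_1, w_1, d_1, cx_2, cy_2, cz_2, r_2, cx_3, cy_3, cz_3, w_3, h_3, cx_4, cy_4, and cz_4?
cx_1 = 4
cy_1 = 2
cz_1 = 1
w_1 = 2
d_1 = 1
cx_2 = 5
cy_2 = 2
cz_2 = 4
r_2 = 1
cx_3 = 4
cy_3 = 4
cz_3 = 5
w_3 = 1
h_3 = 1
cx_4 = 3
cy_4 = 2
cz_4 = 7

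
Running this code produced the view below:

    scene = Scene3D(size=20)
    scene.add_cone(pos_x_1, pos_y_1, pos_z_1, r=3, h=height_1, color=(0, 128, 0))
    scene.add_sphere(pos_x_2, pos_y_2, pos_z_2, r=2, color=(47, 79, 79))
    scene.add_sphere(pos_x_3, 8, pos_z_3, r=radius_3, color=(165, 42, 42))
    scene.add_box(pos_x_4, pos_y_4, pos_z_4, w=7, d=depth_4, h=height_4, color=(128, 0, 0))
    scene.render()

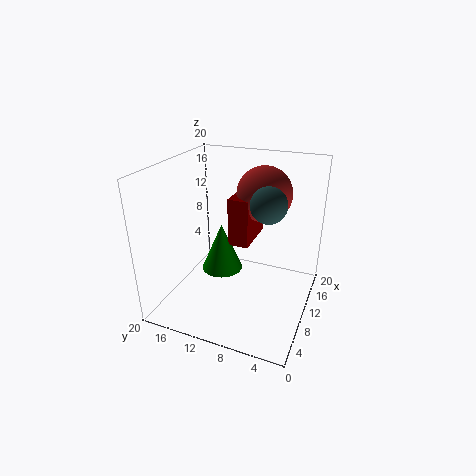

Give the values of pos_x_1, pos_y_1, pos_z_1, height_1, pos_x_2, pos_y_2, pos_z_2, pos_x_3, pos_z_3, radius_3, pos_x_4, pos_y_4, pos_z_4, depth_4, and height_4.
pos_x_1 = 11; pos_y_1 = 13; pos_z_1 = 4; height_1 = 7; pos_x_2 = 4; pos_y_2 = 4; pos_z_2 = 18; pos_x_3 = 15; pos_z_3 = 15; radius_3 = 4; pos_x_4 = 11; pos_y_4 = 9; pos_z_4 = 8; depth_4 = 3; height_4 = 7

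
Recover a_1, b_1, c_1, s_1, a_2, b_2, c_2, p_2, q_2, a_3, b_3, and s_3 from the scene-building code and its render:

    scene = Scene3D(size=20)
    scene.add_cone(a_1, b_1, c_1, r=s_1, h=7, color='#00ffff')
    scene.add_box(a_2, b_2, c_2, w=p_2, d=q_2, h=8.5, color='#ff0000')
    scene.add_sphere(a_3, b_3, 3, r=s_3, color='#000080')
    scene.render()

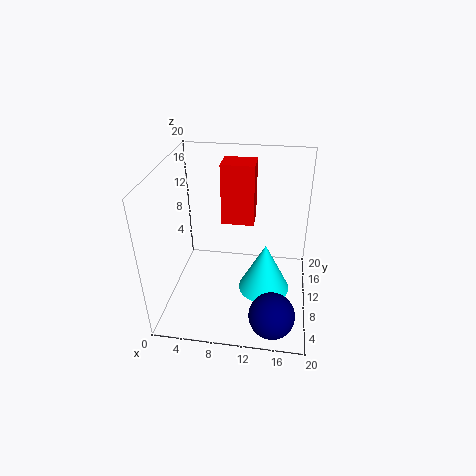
a_1 = 14
b_1 = 8
c_1 = 3.5
s_1 = 3.5
a_2 = 7.5
b_2 = 11
c_2 = 11.5
p_2 = 4.5
q_2 = 3.5
a_3 = 15.5
b_3 = 3
s_3 = 3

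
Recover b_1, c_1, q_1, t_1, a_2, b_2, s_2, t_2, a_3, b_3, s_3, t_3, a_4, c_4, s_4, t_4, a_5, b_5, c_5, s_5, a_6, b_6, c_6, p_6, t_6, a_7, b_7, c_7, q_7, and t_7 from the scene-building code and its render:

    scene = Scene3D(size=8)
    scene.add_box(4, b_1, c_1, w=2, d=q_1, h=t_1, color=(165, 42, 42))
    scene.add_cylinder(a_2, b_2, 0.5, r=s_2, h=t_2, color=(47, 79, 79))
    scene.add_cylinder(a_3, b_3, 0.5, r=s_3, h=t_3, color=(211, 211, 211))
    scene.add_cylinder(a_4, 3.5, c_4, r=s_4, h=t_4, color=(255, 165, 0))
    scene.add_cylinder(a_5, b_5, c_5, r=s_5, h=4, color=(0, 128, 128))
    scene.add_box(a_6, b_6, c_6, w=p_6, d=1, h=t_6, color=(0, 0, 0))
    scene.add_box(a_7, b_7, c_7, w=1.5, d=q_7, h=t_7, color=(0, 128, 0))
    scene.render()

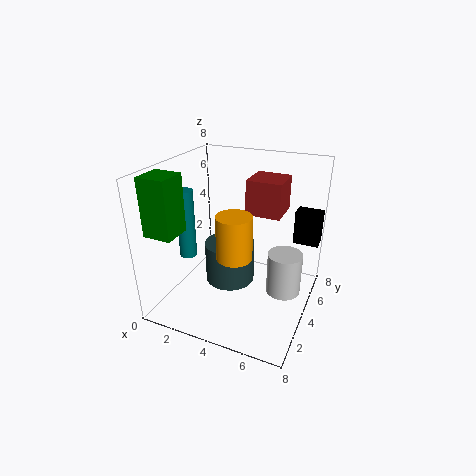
b_1 = 5; c_1 = 5; q_1 = 2; t_1 = 2; a_2 = 3; b_2 = 5; s_2 = 1.5; t_2 = 2.5; a_3 = 6.5; b_3 = 5; s_3 = 1; t_3 = 2.5; a_4 = 4; c_4 = 3; s_4 = 1; t_4 = 2.5; a_5 = 1; b_5 = 3.5; c_5 = 2.5; s_5 = 0.5; a_6 = 6.5; b_6 = 6.5; c_6 = 3; p_6 = 1.5; t_6 = 2; a_7 = 0.5; b_7 = 0.5; c_7 = 5; q_7 = 1.5; t_7 = 3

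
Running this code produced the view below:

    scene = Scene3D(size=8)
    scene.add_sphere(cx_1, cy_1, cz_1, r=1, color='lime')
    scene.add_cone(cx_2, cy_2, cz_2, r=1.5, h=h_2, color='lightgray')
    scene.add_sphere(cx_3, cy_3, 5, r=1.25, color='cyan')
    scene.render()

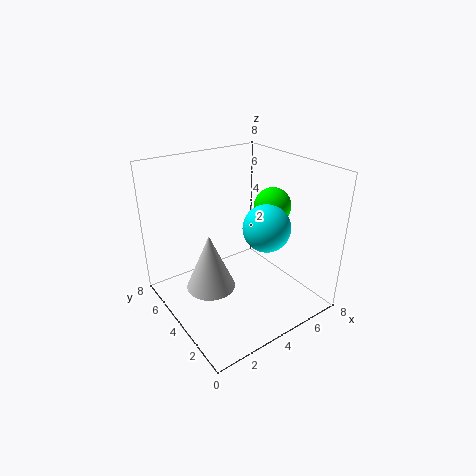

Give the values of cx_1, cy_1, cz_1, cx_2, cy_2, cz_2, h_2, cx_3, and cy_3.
cx_1 = 5.75, cy_1 = 3.25, cz_1 = 5.75, cx_2 = 3, cy_2 = 5.5, cz_2 = 0.25, h_2 = 3.5, cx_3 = 4.75, cy_3 = 2.5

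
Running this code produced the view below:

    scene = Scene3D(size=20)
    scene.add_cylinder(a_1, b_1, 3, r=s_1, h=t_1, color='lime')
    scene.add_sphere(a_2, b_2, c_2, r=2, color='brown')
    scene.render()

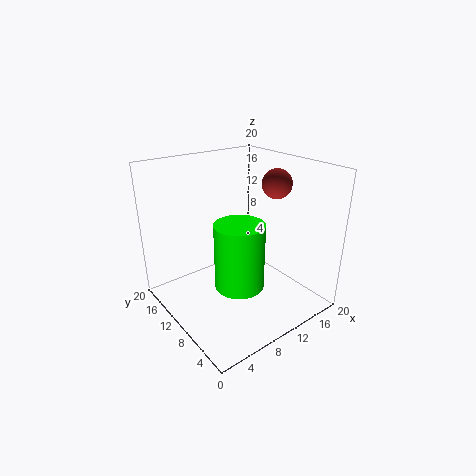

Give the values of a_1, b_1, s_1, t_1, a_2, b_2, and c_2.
a_1 = 9.5; b_1 = 9; s_1 = 3.5; t_1 = 9.5; a_2 = 14.5; b_2 = 7.5; c_2 = 17.5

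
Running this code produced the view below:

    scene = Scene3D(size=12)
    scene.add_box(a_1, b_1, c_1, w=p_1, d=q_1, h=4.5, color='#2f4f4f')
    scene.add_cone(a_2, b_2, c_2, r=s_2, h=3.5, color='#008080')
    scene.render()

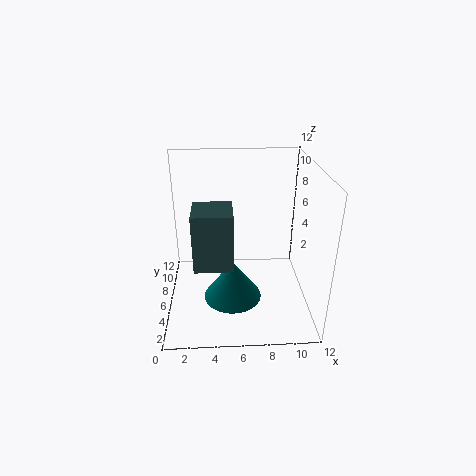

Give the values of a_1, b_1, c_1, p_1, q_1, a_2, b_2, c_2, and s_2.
a_1 = 2.5
b_1 = 2.5
c_1 = 5
p_1 = 3
q_1 = 3
a_2 = 5.5
b_2 = 5.5
c_2 = 0.5
s_2 = 2.5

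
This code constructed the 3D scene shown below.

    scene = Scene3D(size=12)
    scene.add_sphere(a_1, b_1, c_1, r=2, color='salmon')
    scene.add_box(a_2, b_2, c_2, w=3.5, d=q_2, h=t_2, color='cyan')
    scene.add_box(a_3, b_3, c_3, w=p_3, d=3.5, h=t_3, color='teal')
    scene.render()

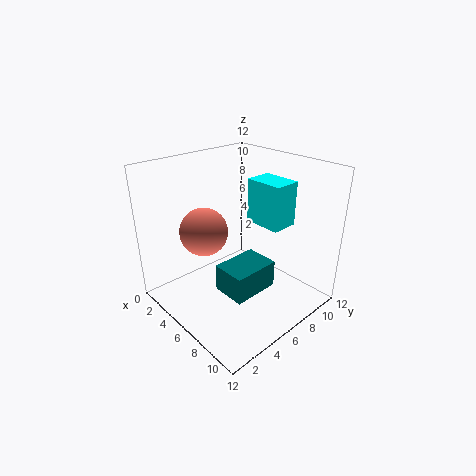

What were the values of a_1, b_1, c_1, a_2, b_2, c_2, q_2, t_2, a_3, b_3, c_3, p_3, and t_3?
a_1 = 4, b_1 = 4, c_1 = 6.5, a_2 = 4, b_2 = 9, c_2 = 6, q_2 = 2.5, t_2 = 4, a_3 = 8, b_3 = 2, c_3 = 4, p_3 = 2.5, t_3 = 2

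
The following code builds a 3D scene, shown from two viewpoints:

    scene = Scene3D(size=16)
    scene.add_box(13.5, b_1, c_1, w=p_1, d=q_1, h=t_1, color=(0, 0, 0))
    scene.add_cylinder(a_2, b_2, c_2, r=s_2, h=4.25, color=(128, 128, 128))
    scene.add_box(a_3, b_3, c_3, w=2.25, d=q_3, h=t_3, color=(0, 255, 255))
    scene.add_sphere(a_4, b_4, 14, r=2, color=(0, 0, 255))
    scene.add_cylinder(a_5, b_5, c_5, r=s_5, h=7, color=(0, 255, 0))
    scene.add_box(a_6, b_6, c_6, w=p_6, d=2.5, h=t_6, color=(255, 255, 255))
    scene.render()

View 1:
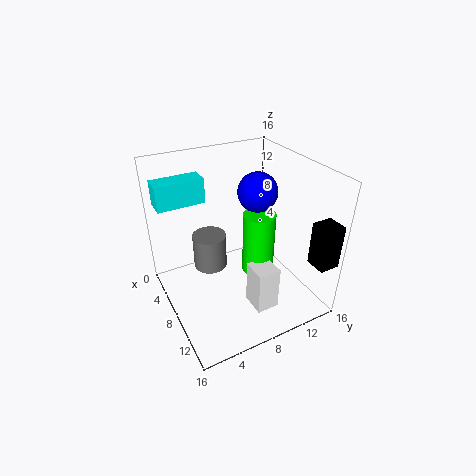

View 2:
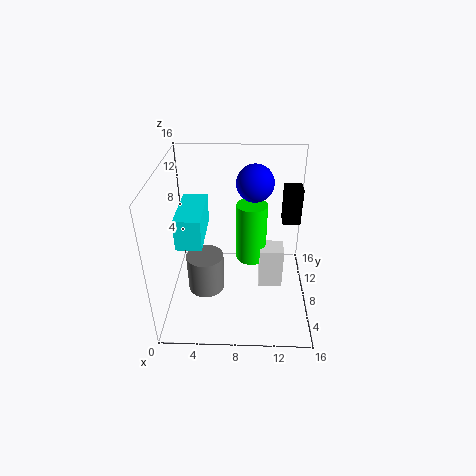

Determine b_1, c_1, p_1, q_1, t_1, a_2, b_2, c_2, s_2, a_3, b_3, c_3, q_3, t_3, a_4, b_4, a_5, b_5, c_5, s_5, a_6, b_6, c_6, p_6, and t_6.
b_1 = 13.5
c_1 = 6.5
p_1 = 2.25
q_1 = 2.25
t_1 = 4.75
a_2 = 4.5
b_2 = 6
c_2 = 2.75
s_2 = 2
a_3 = 3
b_3 = 0.25
c_3 = 11.75
q_3 = 5.25
t_3 = 2.75
a_4 = 9.75
b_4 = 9.25
a_5 = 9.5
b_5 = 9.75
c_5 = 4.25
s_5 = 1.75
a_6 = 10.5
b_6 = 7.75
c_6 = 1.25
p_6 = 2.75
t_6 = 5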